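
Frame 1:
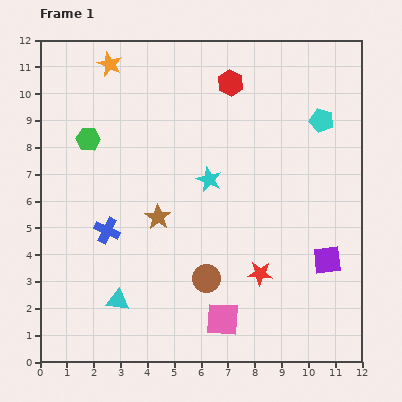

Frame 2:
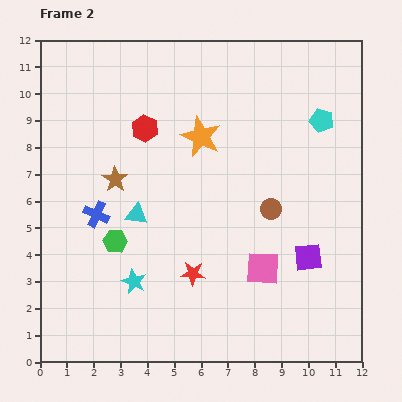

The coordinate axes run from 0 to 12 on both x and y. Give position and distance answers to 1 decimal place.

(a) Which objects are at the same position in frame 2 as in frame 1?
the cyan pentagon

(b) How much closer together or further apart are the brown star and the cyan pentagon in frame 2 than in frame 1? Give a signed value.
+0.9

Distance in frame 1: 7.1. Distance in frame 2: 8.0.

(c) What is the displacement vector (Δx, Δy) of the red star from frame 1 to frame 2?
(-2.5, 0.0)

The red star was at (8.2, 3.3) in frame 1 and (5.7, 3.3) in frame 2.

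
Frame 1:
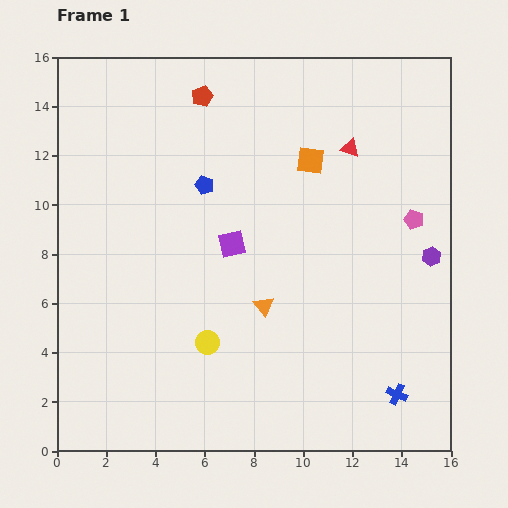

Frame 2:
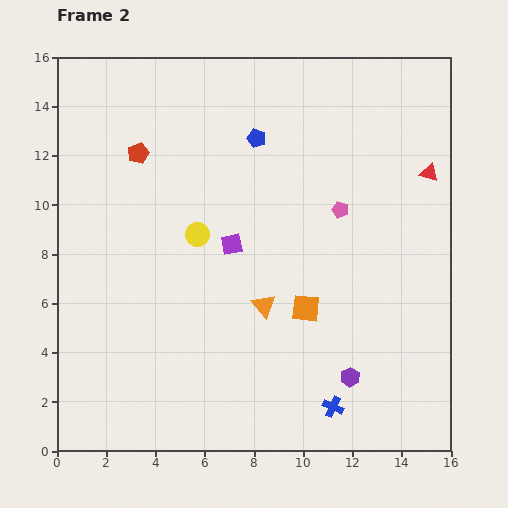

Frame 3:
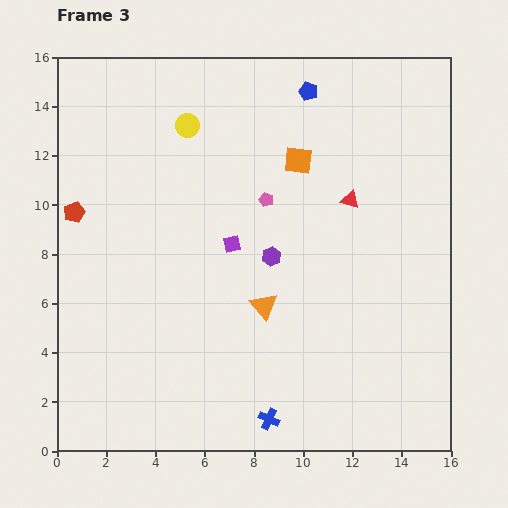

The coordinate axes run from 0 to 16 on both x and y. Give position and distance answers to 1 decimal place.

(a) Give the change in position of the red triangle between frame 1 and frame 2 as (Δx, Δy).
(3.2, -1.0)

The red triangle was at (11.9, 12.3) in frame 1 and (15.1, 11.3) in frame 2.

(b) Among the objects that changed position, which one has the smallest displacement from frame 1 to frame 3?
the orange square

(moved 0.5)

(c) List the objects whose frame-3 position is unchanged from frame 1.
the orange triangle, the purple square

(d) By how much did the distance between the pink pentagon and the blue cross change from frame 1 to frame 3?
+1.8

Distance in frame 1: 7.1. Distance in frame 3: 8.9.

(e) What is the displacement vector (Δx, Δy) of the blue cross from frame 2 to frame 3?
(-2.6, -0.5)

The blue cross was at (11.2, 1.8) in frame 2 and (8.6, 1.3) in frame 3.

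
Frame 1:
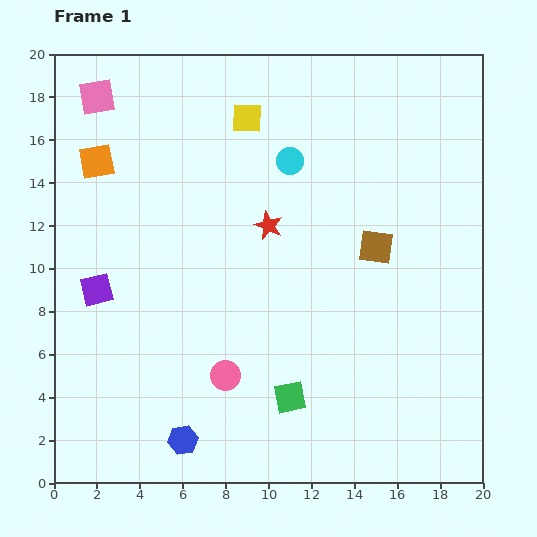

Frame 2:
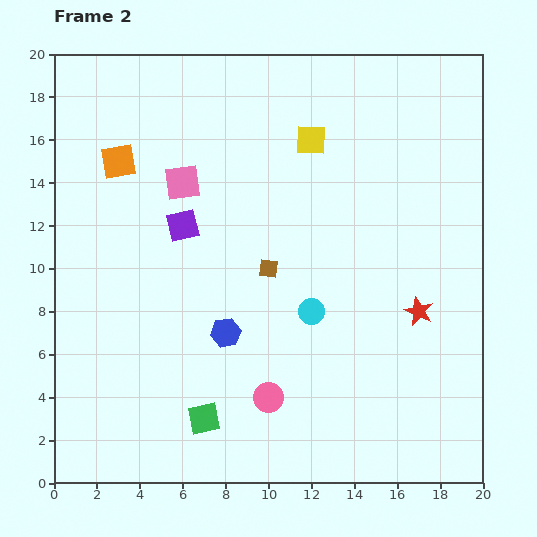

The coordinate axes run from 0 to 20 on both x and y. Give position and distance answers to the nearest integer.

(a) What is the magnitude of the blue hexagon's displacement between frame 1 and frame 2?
5

The blue hexagon moved from (6, 2) to (8, 7), a distance of √(2² + 5²) ≈ 5.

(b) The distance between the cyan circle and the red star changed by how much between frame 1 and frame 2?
+2

Distance in frame 1: 3. Distance in frame 2: 5.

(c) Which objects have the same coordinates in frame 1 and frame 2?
none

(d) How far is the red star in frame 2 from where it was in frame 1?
8

The red star moved from (10, 12) to (17, 8), a distance of √(7² + 4²) ≈ 8.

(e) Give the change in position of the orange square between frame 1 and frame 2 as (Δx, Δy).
(1, 0)

The orange square was at (2, 15) in frame 1 and (3, 15) in frame 2.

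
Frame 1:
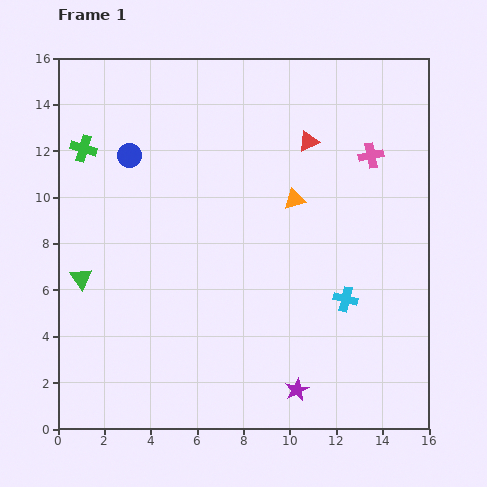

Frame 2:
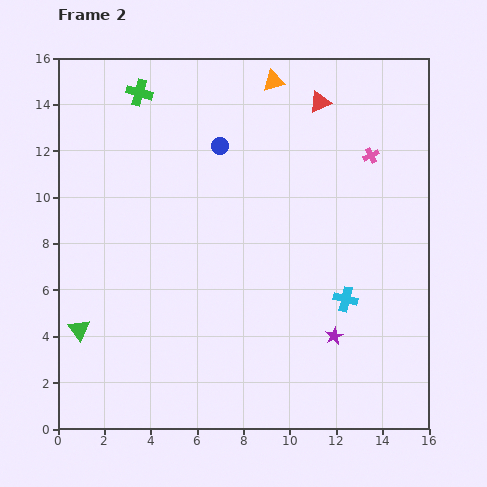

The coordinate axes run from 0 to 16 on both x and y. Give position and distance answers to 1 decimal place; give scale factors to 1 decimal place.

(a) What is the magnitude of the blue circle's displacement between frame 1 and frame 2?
3.9

The blue circle moved from (3.1, 11.8) to (7.0, 12.2), a distance of √(3.9² + 0.4²) ≈ 3.9.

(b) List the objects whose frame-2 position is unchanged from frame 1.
the pink cross, the cyan cross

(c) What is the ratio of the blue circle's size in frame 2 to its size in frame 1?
0.7×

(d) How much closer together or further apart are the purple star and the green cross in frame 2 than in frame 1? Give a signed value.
-0.5

Distance in frame 1: 13.9. Distance in frame 2: 13.4.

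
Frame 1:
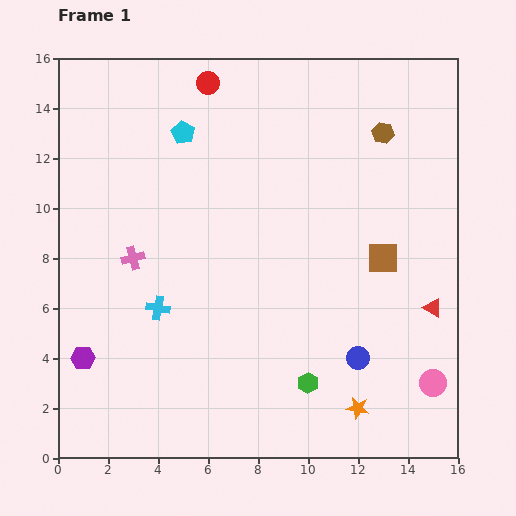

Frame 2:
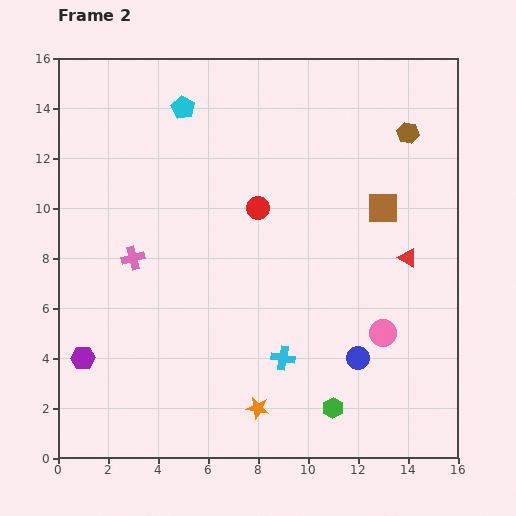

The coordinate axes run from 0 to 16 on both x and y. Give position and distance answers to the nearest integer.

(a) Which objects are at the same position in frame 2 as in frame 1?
the purple hexagon, the pink cross, the blue circle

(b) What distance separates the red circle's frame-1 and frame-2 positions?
5

The red circle moved from (6, 15) to (8, 10), a distance of √(2² + 5²) ≈ 5.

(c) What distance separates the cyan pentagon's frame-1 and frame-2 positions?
1

The cyan pentagon moved from (5, 13) to (5, 14), a distance of √(0² + 1²) ≈ 1.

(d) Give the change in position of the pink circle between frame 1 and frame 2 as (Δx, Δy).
(-2, 2)

The pink circle was at (15, 3) in frame 1 and (13, 5) in frame 2.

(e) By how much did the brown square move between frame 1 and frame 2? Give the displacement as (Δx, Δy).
(0, 2)

The brown square was at (13, 8) in frame 1 and (13, 10) in frame 2.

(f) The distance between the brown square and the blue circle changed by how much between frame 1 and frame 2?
+2

Distance in frame 1: 4. Distance in frame 2: 6.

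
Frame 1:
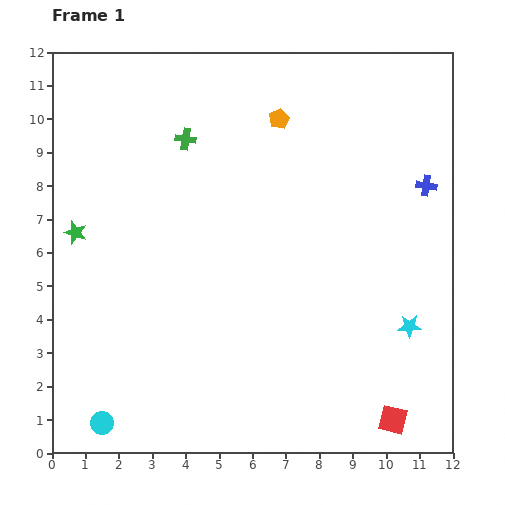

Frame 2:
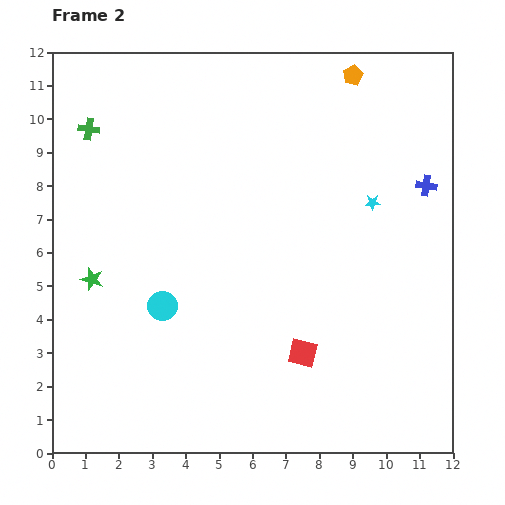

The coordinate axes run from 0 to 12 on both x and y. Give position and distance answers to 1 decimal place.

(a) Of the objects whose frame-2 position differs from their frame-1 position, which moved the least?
the green star

(moved 1.5)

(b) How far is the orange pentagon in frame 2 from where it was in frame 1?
2.6

The orange pentagon moved from (6.8, 10.0) to (9.0, 11.3), a distance of √(2.2² + 1.3²) ≈ 2.6.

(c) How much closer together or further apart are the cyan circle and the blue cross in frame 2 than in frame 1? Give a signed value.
-3.3

Distance in frame 1: 12.0. Distance in frame 2: 8.7.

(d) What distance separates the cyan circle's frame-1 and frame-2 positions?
3.9

The cyan circle moved from (1.5, 0.9) to (3.3, 4.4), a distance of √(1.8² + 3.5²) ≈ 3.9.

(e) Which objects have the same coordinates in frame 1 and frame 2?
the blue cross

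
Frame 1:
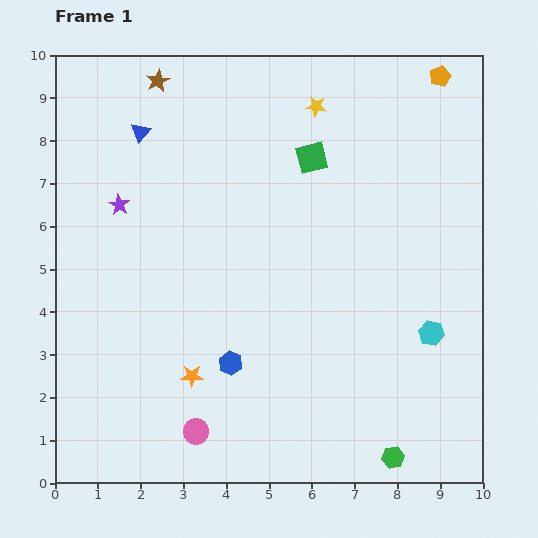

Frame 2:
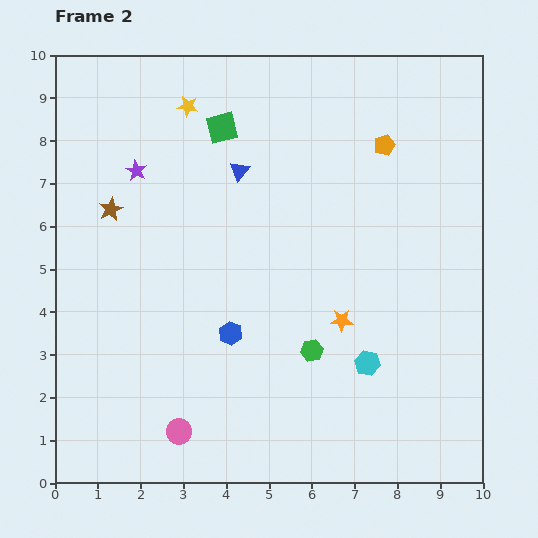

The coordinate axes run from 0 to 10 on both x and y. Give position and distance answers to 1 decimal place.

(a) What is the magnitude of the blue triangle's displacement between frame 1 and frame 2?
2.5

The blue triangle moved from (2.0, 8.2) to (4.3, 7.3), a distance of √(2.3² + 0.9²) ≈ 2.5.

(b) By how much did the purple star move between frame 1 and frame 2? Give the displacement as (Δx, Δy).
(0.4, 0.8)

The purple star was at (1.5, 6.5) in frame 1 and (1.9, 7.3) in frame 2.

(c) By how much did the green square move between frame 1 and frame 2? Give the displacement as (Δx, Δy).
(-2.1, 0.7)

The green square was at (6.0, 7.6) in frame 1 and (3.9, 8.3) in frame 2.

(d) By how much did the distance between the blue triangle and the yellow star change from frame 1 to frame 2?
-2.2

Distance in frame 1: 4.1. Distance in frame 2: 1.9.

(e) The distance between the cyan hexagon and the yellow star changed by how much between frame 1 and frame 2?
+1.4

Distance in frame 1: 5.9. Distance in frame 2: 7.3.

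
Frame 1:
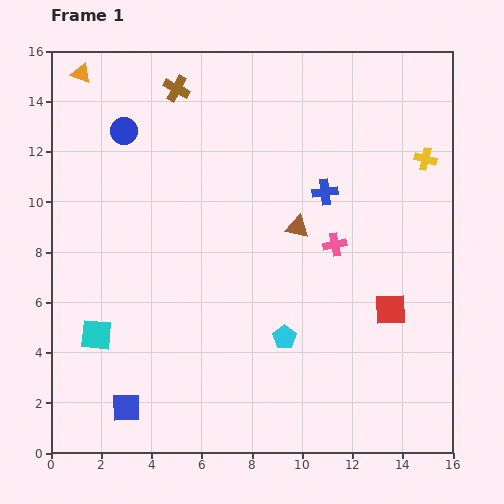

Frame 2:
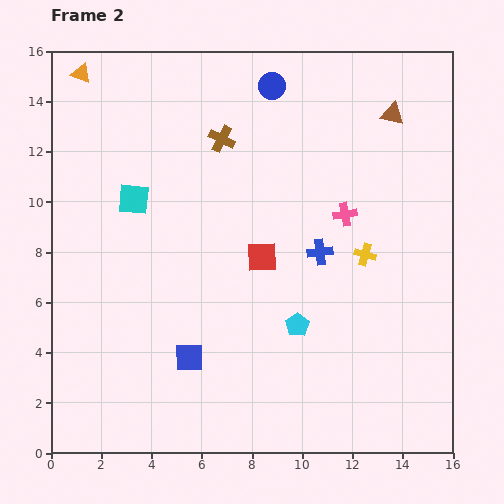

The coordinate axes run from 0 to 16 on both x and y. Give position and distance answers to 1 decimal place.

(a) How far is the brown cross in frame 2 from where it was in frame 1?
2.7

The brown cross moved from (5.0, 14.5) to (6.8, 12.5), a distance of √(1.8² + 2.0²) ≈ 2.7.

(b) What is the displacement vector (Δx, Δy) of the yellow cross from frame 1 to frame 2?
(-2.4, -3.8)

The yellow cross was at (14.9, 11.7) in frame 1 and (12.5, 7.9) in frame 2.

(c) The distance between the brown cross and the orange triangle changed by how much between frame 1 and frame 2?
+2.4

Distance in frame 1: 3.8. Distance in frame 2: 6.2.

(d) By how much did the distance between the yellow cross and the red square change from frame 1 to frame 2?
-2.1

Distance in frame 1: 6.2. Distance in frame 2: 4.1.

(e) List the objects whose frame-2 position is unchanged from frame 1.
the orange triangle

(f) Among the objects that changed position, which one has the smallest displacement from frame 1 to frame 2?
the cyan pentagon

(moved 0.7)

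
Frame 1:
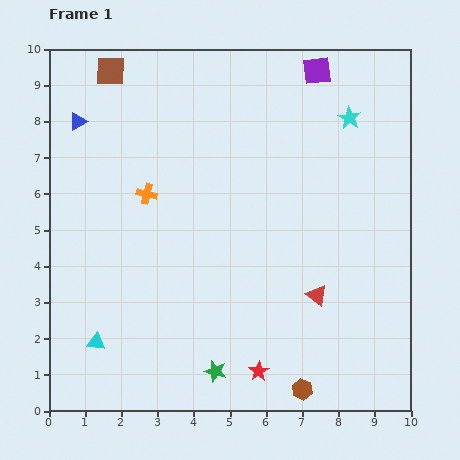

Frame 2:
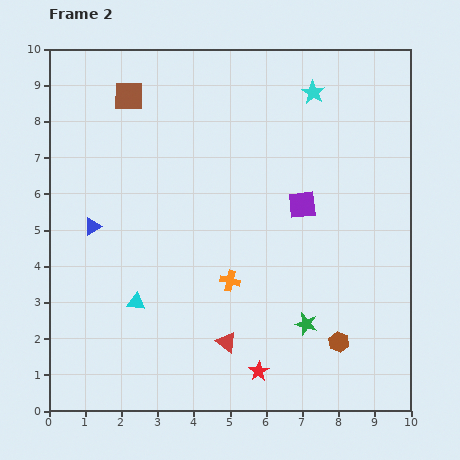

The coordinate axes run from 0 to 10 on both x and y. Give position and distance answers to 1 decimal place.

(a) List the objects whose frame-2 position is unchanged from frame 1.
the red star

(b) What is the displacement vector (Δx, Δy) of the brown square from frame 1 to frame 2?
(0.5, -0.7)

The brown square was at (1.7, 9.4) in frame 1 and (2.2, 8.7) in frame 2.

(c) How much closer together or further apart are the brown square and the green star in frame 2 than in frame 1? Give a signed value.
-0.8

Distance in frame 1: 8.8. Distance in frame 2: 8.0.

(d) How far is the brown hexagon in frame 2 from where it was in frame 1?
1.6

The brown hexagon moved from (7.0, 0.6) to (8.0, 1.9), a distance of √(1.0² + 1.3²) ≈ 1.6.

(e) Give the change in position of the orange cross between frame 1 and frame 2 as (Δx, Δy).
(2.3, -2.4)

The orange cross was at (2.7, 6.0) in frame 1 and (5.0, 3.6) in frame 2.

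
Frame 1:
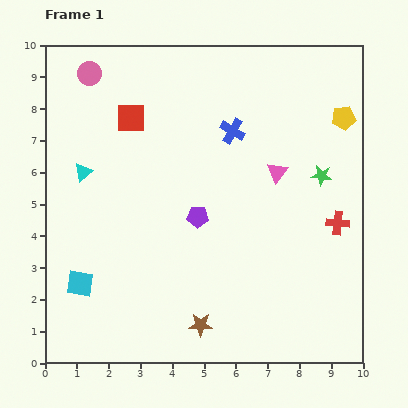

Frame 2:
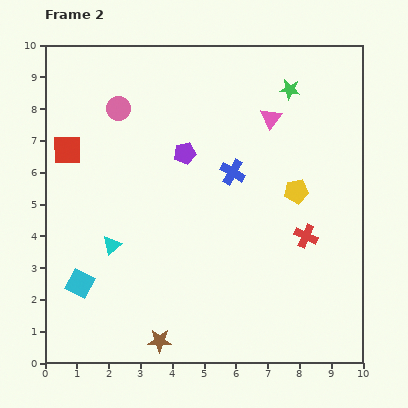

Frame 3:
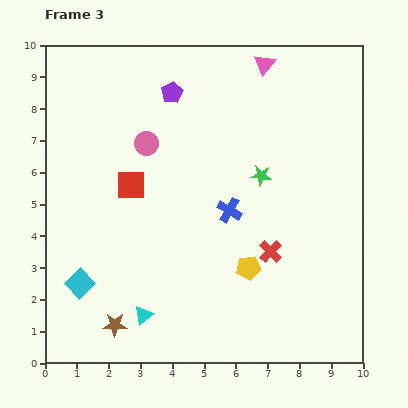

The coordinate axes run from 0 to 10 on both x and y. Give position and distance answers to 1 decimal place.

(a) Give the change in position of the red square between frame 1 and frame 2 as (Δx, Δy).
(-2.0, -1.0)

The red square was at (2.7, 7.7) in frame 1 and (0.7, 6.7) in frame 2.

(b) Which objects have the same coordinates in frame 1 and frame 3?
the cyan square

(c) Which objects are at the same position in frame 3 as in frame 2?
the cyan square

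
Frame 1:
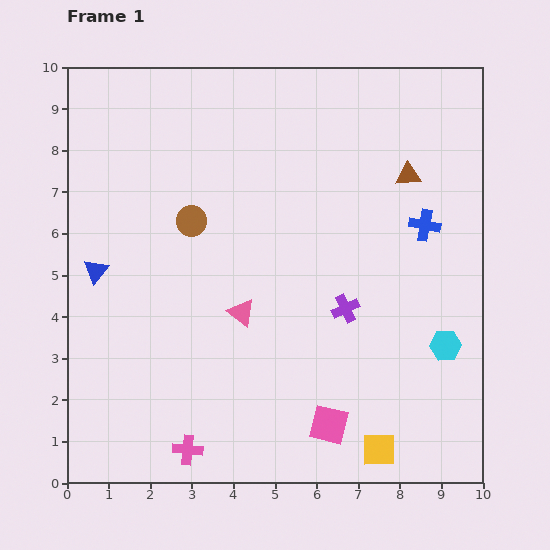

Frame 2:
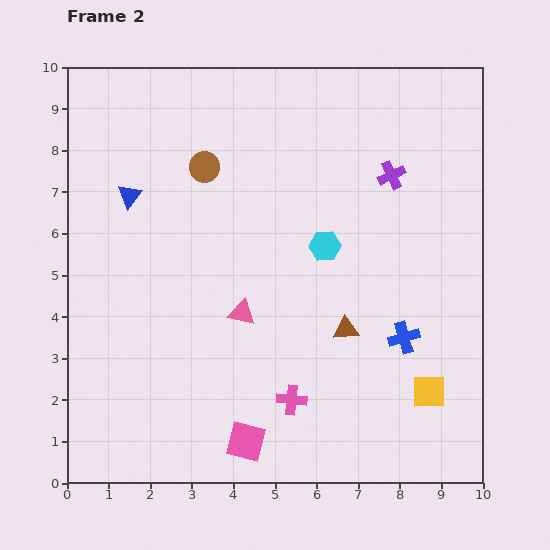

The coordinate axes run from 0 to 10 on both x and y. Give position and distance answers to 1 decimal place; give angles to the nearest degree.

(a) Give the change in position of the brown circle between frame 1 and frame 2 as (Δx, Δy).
(0.3, 1.3)

The brown circle was at (3.0, 6.3) in frame 1 and (3.3, 7.6) in frame 2.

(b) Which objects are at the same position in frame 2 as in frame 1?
the pink triangle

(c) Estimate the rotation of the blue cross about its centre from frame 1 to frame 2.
27° counter-clockwise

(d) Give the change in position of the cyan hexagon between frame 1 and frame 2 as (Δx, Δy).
(-2.9, 2.4)

The cyan hexagon was at (9.1, 3.3) in frame 1 and (6.2, 5.7) in frame 2.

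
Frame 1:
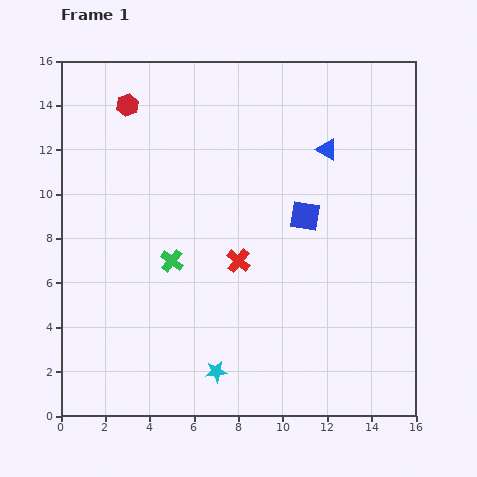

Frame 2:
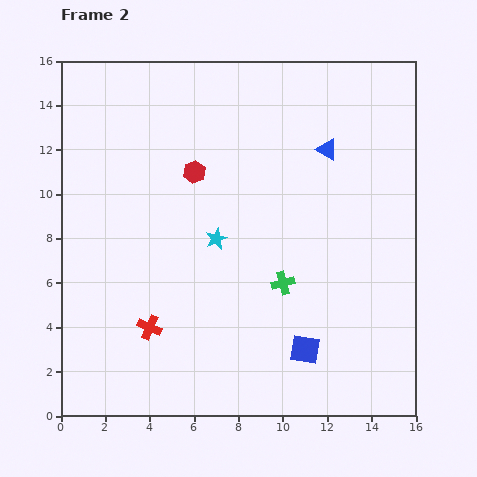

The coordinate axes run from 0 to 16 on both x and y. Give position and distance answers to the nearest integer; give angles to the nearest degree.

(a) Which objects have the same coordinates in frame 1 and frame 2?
the blue triangle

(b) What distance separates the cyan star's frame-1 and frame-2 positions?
6

The cyan star moved from (7, 2) to (7, 8), a distance of √(0² + 6²) ≈ 6.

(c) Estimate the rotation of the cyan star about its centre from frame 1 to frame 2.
17° counter-clockwise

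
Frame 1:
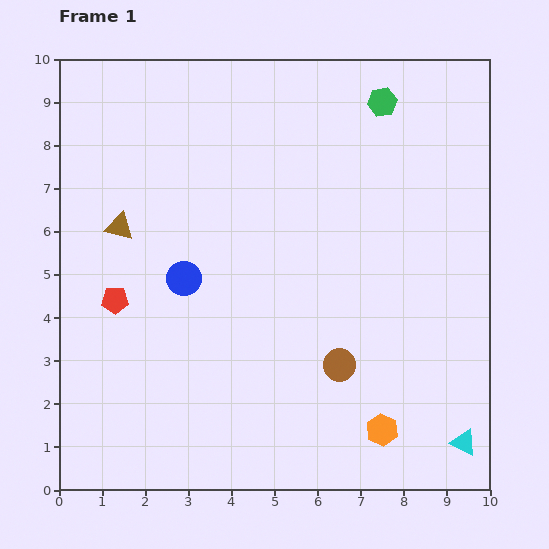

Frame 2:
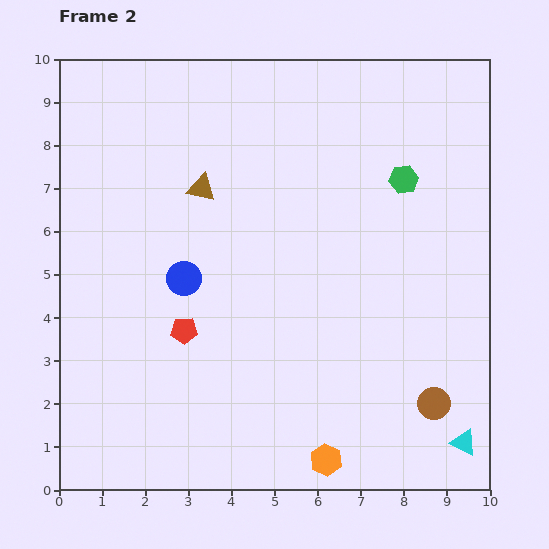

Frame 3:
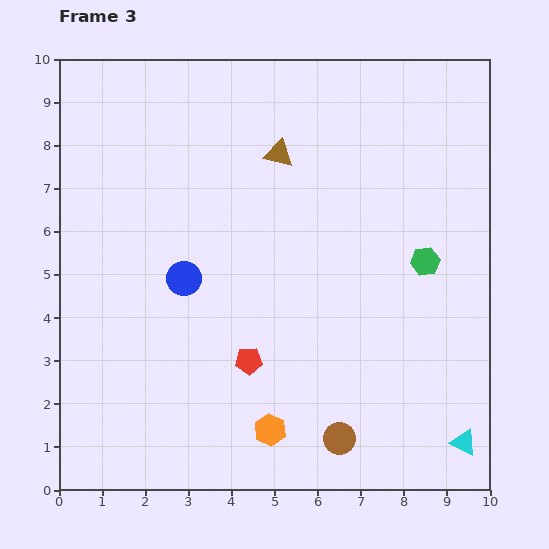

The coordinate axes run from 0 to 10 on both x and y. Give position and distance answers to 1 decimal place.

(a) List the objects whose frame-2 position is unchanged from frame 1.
the blue circle, the cyan triangle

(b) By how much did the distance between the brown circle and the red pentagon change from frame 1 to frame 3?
-2.6

Distance in frame 1: 5.4. Distance in frame 3: 2.8.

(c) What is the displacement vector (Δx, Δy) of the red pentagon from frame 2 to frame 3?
(1.5, -0.7)

The red pentagon was at (2.9, 3.7) in frame 2 and (4.4, 3.0) in frame 3.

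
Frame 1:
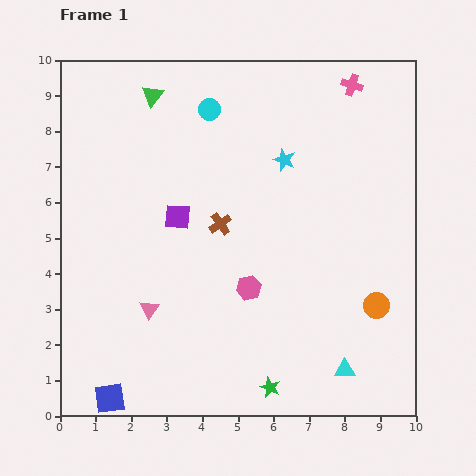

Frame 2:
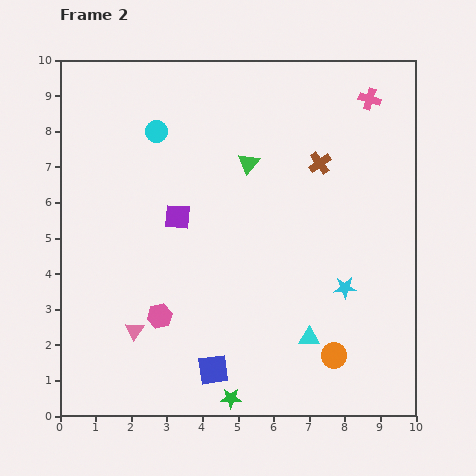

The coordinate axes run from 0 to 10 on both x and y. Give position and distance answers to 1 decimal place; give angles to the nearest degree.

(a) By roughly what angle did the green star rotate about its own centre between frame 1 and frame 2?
23° counter-clockwise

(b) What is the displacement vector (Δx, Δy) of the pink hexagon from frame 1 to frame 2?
(-2.5, -0.8)

The pink hexagon was at (5.3, 3.6) in frame 1 and (2.8, 2.8) in frame 2.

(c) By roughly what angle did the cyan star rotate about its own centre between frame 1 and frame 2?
24° counter-clockwise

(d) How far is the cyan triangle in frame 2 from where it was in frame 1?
1.3

The cyan triangle moved from (8.0, 1.3) to (7.0, 2.2), a distance of √(1.0² + 0.9²) ≈ 1.3.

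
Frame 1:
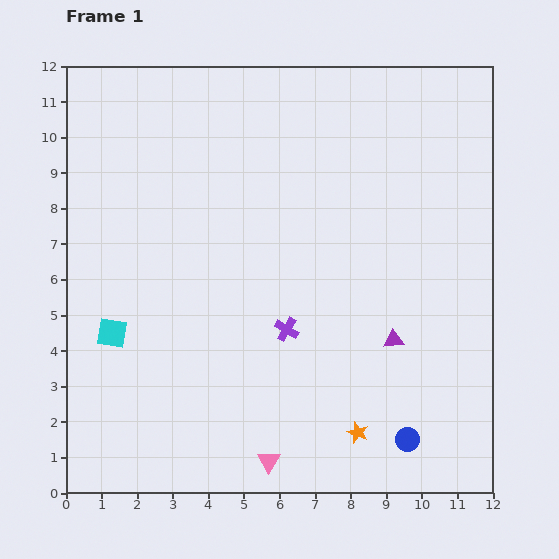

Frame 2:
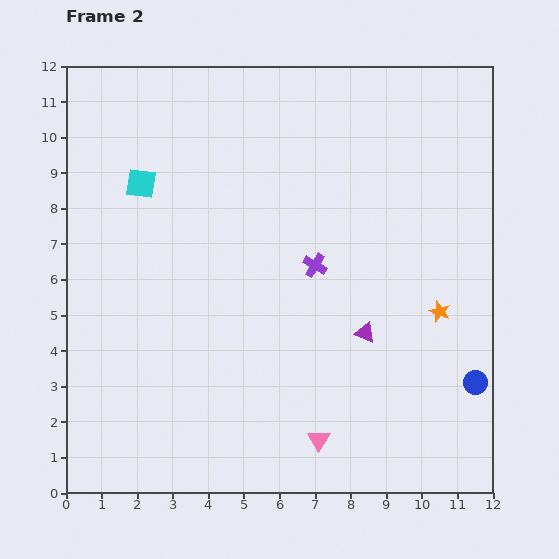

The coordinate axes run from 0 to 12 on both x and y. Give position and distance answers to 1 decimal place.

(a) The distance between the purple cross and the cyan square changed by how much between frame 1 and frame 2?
+0.5

Distance in frame 1: 4.9. Distance in frame 2: 5.4.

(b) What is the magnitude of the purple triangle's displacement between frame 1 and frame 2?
0.8

The purple triangle moved from (9.2, 4.3) to (8.4, 4.5), a distance of √(0.8² + 0.2²) ≈ 0.8.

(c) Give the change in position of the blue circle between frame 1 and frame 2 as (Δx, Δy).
(1.9, 1.6)

The blue circle was at (9.6, 1.5) in frame 1 and (11.5, 3.1) in frame 2.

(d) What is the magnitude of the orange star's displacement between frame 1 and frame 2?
4.1

The orange star moved from (8.2, 1.7) to (10.5, 5.1), a distance of √(2.3² + 3.4²) ≈ 4.1.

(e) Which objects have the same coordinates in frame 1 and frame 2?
none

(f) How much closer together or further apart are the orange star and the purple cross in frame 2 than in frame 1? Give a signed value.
+0.2

Distance in frame 1: 3.5. Distance in frame 2: 3.7.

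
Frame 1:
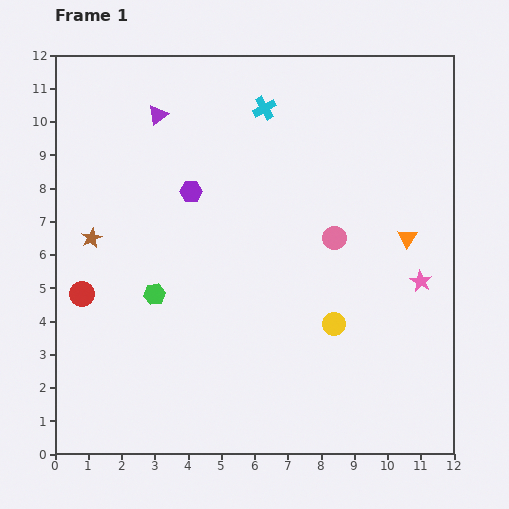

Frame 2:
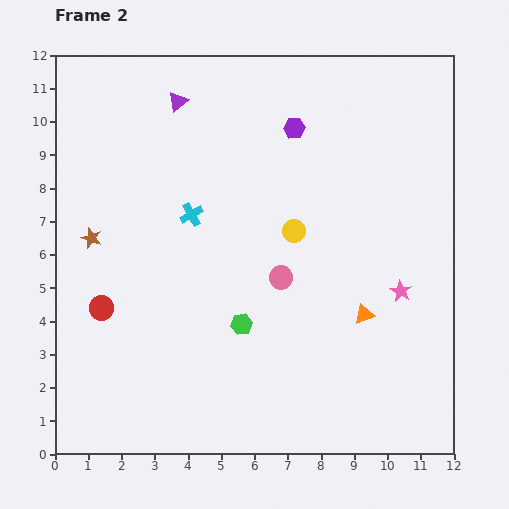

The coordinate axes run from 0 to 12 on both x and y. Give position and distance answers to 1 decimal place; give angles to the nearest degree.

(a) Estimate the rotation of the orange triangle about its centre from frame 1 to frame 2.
36° clockwise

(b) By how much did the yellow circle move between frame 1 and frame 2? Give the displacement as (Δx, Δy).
(-1.2, 2.8)

The yellow circle was at (8.4, 3.9) in frame 1 and (7.2, 6.7) in frame 2.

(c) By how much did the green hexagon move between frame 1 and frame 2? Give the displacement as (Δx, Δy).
(2.6, -0.9)

The green hexagon was at (3.0, 4.8) in frame 1 and (5.6, 3.9) in frame 2.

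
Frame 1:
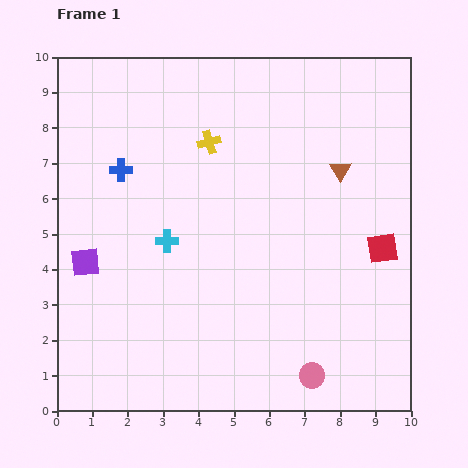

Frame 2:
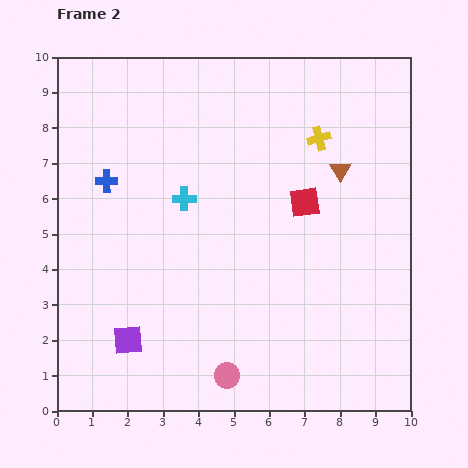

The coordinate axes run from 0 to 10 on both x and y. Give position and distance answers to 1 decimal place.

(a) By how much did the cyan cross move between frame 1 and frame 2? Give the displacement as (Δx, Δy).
(0.5, 1.2)

The cyan cross was at (3.1, 4.8) in frame 1 and (3.6, 6.0) in frame 2.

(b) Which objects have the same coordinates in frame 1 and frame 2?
the brown triangle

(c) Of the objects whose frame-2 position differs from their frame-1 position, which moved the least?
the blue cross

(moved 0.5)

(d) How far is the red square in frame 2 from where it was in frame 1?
2.6

The red square moved from (9.2, 4.6) to (7.0, 5.9), a distance of √(2.2² + 1.3²) ≈ 2.6.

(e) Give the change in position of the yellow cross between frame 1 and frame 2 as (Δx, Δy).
(3.1, 0.1)

The yellow cross was at (4.3, 7.6) in frame 1 and (7.4, 7.7) in frame 2.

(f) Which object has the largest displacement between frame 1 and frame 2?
the yellow cross

(moved 3.1; next 2.6)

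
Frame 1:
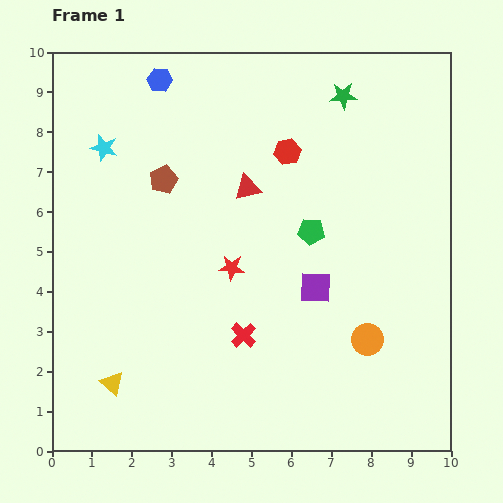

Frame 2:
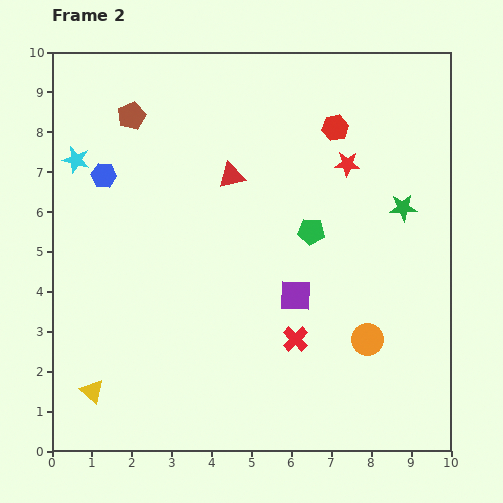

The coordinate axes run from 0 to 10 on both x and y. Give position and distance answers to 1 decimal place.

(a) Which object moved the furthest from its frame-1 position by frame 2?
the red star

(moved 3.9; next 3.2)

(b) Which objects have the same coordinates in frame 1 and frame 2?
the orange circle, the green pentagon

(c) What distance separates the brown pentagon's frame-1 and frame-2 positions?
1.8

The brown pentagon moved from (2.8, 6.8) to (2.0, 8.4), a distance of √(0.8² + 1.6²) ≈ 1.8.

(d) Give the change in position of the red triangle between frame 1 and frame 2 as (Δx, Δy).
(-0.4, 0.3)

The red triangle was at (4.9, 6.6) in frame 1 and (4.5, 6.9) in frame 2.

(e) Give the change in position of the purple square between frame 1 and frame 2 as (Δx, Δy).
(-0.5, -0.2)

The purple square was at (6.6, 4.1) in frame 1 and (6.1, 3.9) in frame 2.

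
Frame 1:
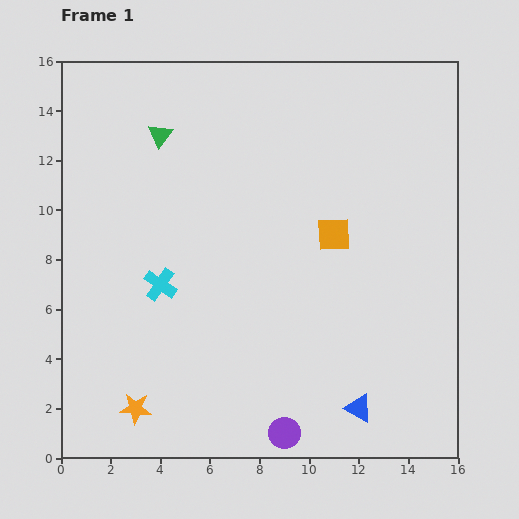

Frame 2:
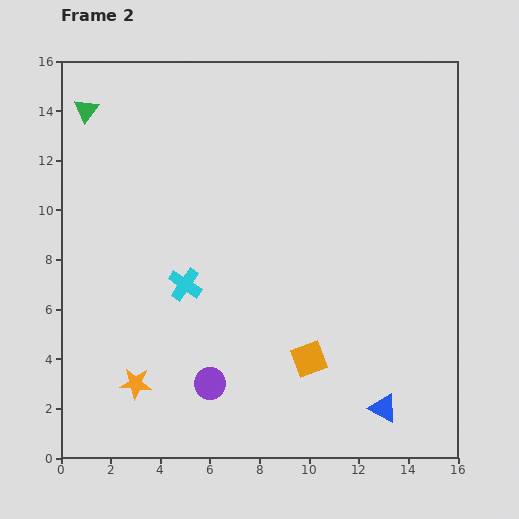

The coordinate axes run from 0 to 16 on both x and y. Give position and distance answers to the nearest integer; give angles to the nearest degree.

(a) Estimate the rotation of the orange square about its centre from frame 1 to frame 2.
18° counter-clockwise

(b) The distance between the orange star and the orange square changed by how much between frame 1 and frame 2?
-4

Distance in frame 1: 11. Distance in frame 2: 7.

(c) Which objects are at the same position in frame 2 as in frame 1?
none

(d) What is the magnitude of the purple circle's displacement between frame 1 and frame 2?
4

The purple circle moved from (9, 1) to (6, 3), a distance of √(3² + 2²) ≈ 4.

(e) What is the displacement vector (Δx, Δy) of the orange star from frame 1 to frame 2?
(0, 1)

The orange star was at (3, 2) in frame 1 and (3, 3) in frame 2.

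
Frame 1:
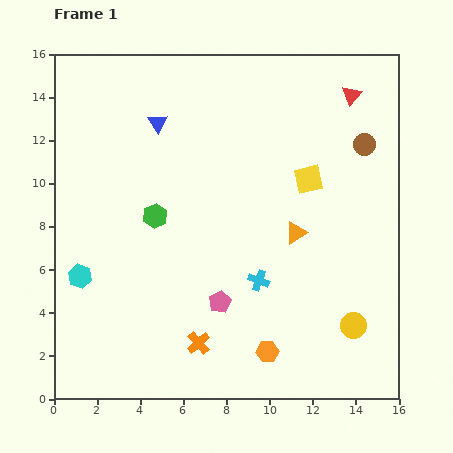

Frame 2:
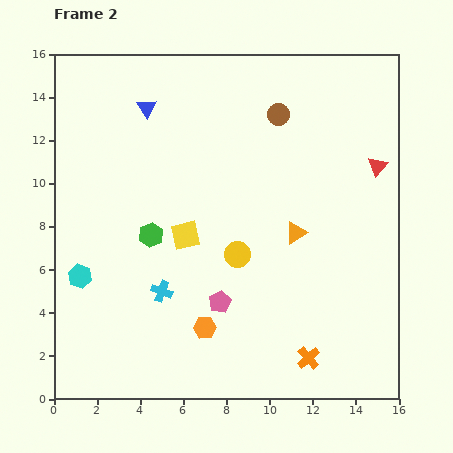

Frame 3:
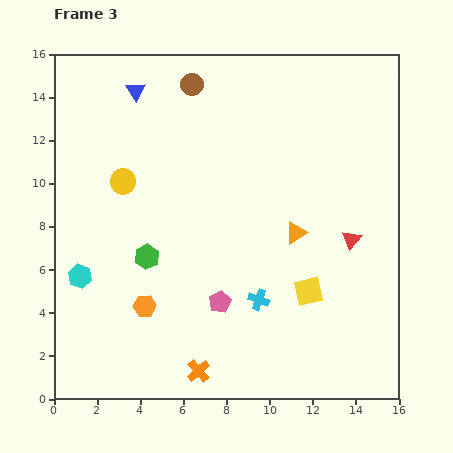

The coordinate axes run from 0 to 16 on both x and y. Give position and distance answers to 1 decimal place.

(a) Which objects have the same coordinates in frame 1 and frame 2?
the orange triangle, the pink pentagon, the cyan hexagon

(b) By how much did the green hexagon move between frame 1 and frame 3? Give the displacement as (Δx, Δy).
(-0.4, -1.9)

The green hexagon was at (4.7, 8.5) in frame 1 and (4.3, 6.6) in frame 3.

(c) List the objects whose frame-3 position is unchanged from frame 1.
the orange triangle, the pink pentagon, the cyan hexagon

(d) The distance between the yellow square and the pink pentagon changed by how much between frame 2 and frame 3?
+0.6

Distance in frame 2: 3.5. Distance in frame 3: 4.1.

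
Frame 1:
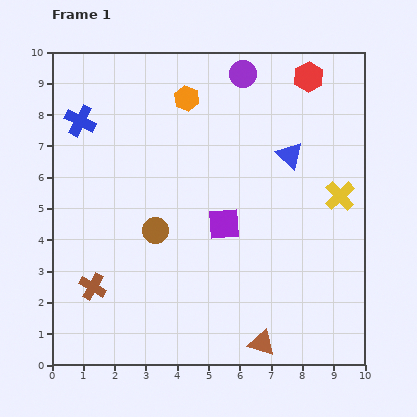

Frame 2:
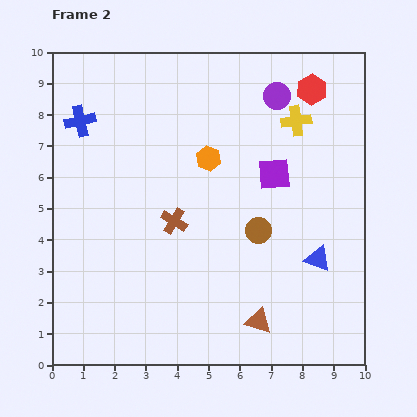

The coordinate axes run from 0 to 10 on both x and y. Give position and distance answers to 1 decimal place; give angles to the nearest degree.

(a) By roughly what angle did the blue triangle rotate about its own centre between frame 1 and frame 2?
21° counter-clockwise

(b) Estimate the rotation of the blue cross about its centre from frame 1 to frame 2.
39° counter-clockwise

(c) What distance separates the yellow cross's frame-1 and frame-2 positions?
2.8

The yellow cross moved from (9.2, 5.4) to (7.8, 7.8), a distance of √(1.4² + 2.4²) ≈ 2.8.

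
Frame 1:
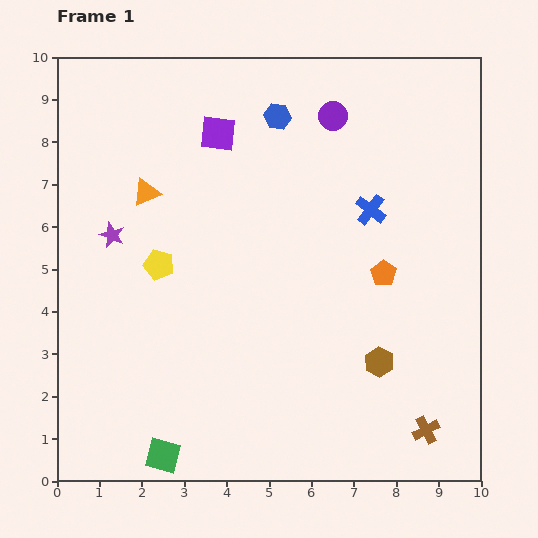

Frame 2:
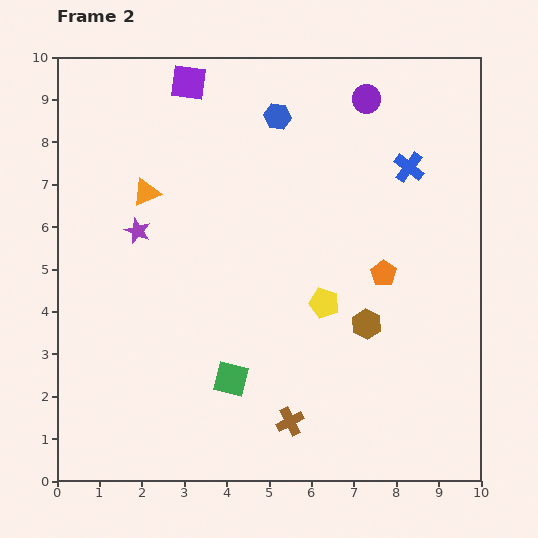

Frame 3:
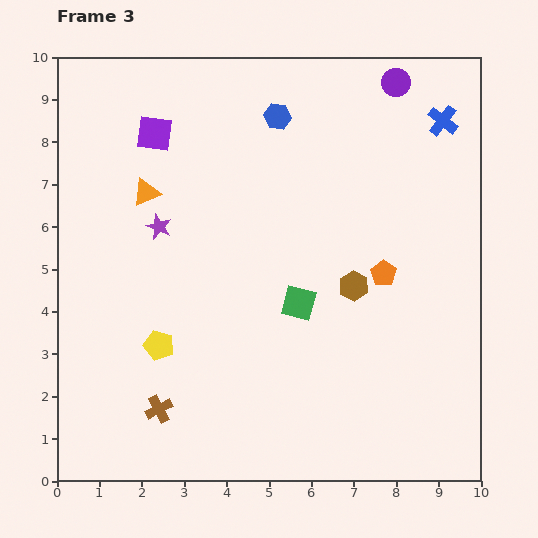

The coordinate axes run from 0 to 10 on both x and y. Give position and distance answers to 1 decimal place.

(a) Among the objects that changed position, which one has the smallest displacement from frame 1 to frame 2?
the purple star

(moved 0.6)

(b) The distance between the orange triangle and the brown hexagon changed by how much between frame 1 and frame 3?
-1.4

Distance in frame 1: 6.8. Distance in frame 3: 5.4.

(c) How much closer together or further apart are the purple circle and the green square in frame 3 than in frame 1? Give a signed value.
-3.2

Distance in frame 1: 8.9. Distance in frame 3: 5.7.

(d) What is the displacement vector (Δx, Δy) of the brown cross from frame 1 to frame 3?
(-6.3, 0.5)

The brown cross was at (8.7, 1.2) in frame 1 and (2.4, 1.7) in frame 3.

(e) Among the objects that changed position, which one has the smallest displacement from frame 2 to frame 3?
the purple star

(moved 0.5)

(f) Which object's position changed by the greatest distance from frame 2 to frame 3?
the yellow pentagon

(moved 4.0; next 3.1)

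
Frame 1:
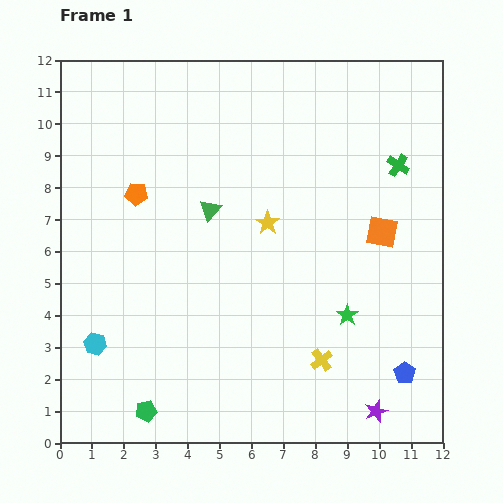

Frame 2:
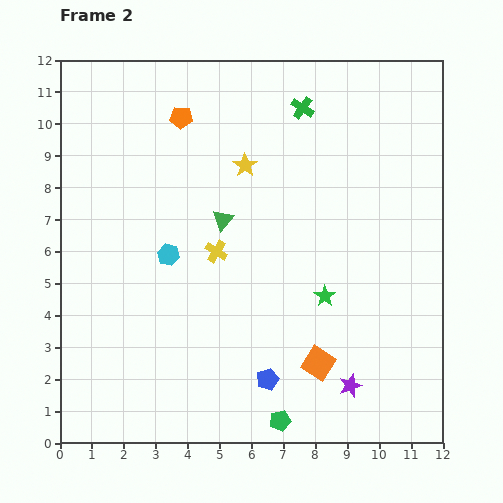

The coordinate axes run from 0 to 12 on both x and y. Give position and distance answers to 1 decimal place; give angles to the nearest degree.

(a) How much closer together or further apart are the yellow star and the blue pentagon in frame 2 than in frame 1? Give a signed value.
+0.3

Distance in frame 1: 6.4. Distance in frame 2: 6.7.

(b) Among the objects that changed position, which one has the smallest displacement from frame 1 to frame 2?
the green triangle

(moved 0.5)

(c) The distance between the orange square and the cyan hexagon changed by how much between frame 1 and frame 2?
-3.9

Distance in frame 1: 9.7. Distance in frame 2: 5.8.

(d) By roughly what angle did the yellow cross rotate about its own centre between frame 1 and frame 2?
20° counter-clockwise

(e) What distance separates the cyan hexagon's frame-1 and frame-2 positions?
3.6

The cyan hexagon moved from (1.1, 3.1) to (3.4, 5.9), a distance of √(2.3² + 2.8²) ≈ 3.6.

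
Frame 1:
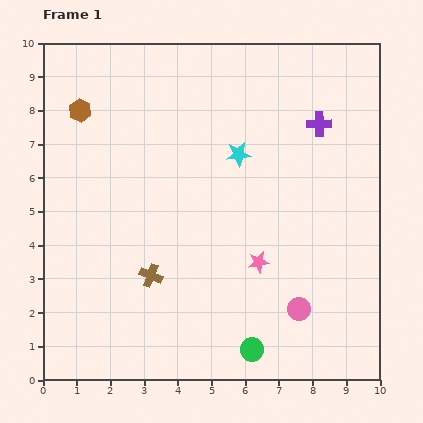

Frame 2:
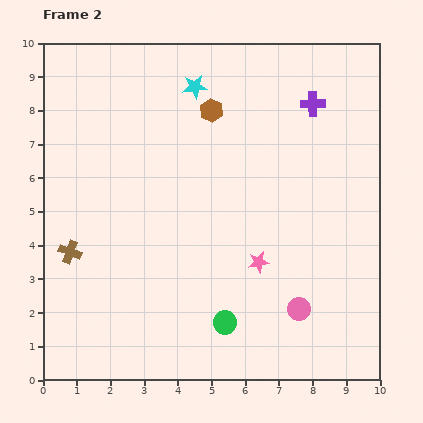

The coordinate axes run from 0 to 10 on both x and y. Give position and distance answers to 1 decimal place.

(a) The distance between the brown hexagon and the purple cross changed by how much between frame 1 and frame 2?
-4.1

Distance in frame 1: 7.1. Distance in frame 2: 3.0.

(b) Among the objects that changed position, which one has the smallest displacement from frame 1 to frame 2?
the purple cross

(moved 0.6)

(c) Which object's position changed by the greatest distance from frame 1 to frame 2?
the brown hexagon

(moved 3.9; next 2.5)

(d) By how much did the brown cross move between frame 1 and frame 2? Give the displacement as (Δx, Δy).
(-2.4, 0.7)

The brown cross was at (3.2, 3.1) in frame 1 and (0.8, 3.8) in frame 2.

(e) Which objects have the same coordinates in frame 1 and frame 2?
the pink circle, the pink star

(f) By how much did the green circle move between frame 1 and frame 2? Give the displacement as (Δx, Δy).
(-0.8, 0.8)

The green circle was at (6.2, 0.9) in frame 1 and (5.4, 1.7) in frame 2.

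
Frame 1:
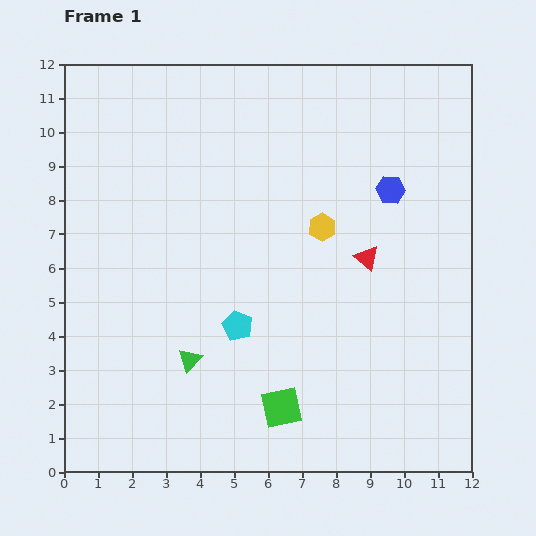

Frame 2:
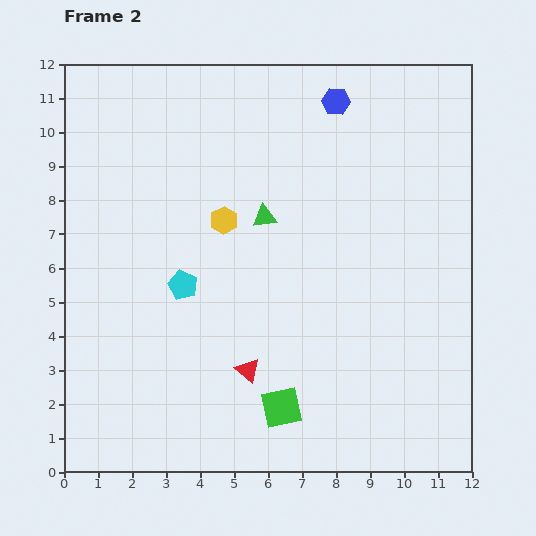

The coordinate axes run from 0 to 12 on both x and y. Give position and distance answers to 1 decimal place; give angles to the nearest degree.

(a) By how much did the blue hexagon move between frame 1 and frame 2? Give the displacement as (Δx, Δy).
(-1.6, 2.6)

The blue hexagon was at (9.6, 8.3) in frame 1 and (8.0, 10.9) in frame 2.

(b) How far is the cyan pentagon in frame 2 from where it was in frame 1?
2.0

The cyan pentagon moved from (5.1, 4.3) to (3.5, 5.5), a distance of √(1.6² + 1.2²) ≈ 2.0.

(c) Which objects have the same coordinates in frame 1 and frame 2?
the green square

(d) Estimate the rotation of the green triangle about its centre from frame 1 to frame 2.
42° clockwise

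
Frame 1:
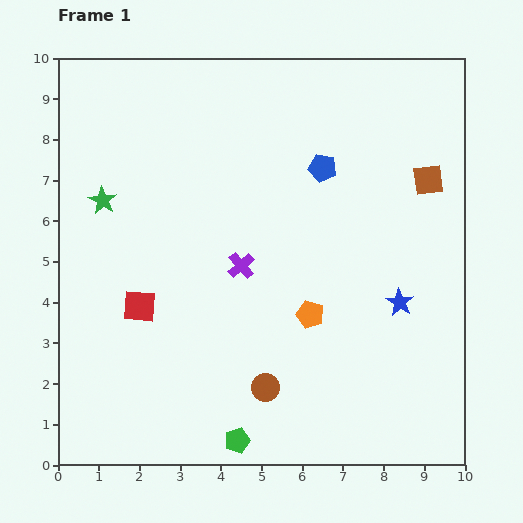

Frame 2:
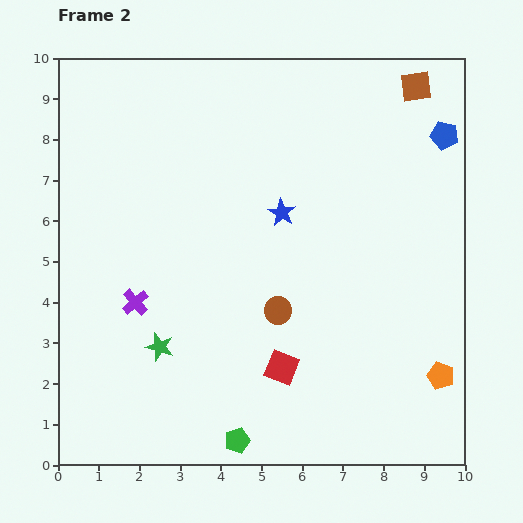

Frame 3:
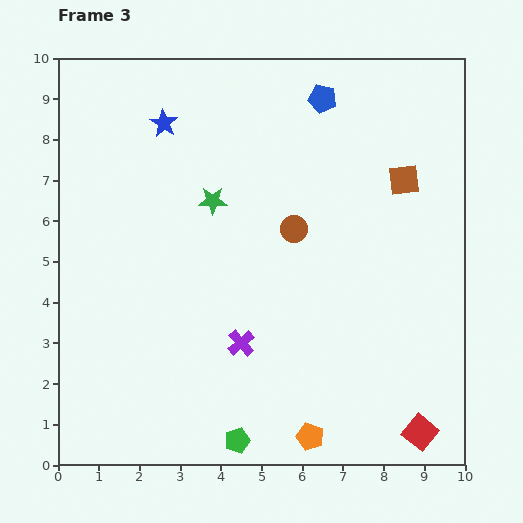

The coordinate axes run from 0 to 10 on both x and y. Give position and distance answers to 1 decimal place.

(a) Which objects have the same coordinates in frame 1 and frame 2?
the green pentagon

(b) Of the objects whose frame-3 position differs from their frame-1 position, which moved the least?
the brown square

(moved 0.6)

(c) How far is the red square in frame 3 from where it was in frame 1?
7.6

The red square moved from (2.0, 3.9) to (8.9, 0.8), a distance of √(6.9² + 3.1²) ≈ 7.6.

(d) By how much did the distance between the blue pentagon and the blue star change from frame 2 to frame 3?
-0.5

Distance in frame 2: 4.4. Distance in frame 3: 3.9.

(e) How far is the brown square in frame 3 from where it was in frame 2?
2.3

The brown square moved from (8.8, 9.3) to (8.5, 7.0), a distance of √(0.3² + 2.3²) ≈ 2.3.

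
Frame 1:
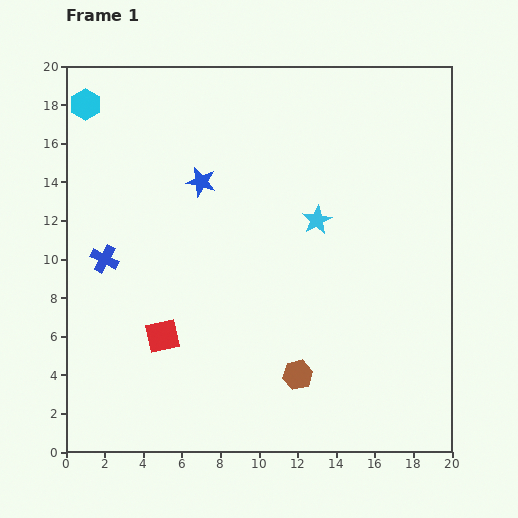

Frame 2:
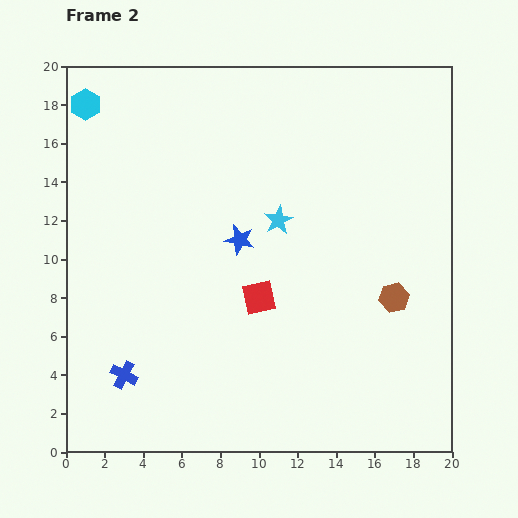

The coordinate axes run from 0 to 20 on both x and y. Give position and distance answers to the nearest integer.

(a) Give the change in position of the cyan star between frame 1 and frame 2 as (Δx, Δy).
(-2, 0)

The cyan star was at (13, 12) in frame 1 and (11, 12) in frame 2.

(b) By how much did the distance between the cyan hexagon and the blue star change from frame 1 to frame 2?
+4

Distance in frame 1: 7. Distance in frame 2: 11.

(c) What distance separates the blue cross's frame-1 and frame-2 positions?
6

The blue cross moved from (2, 10) to (3, 4), a distance of √(1² + 6²) ≈ 6.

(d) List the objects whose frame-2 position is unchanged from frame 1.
the cyan hexagon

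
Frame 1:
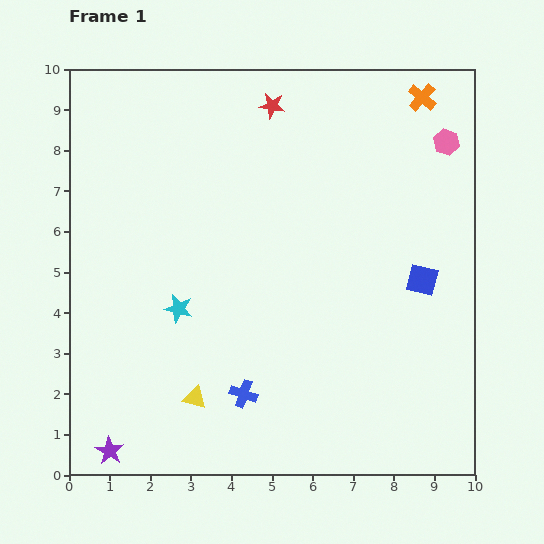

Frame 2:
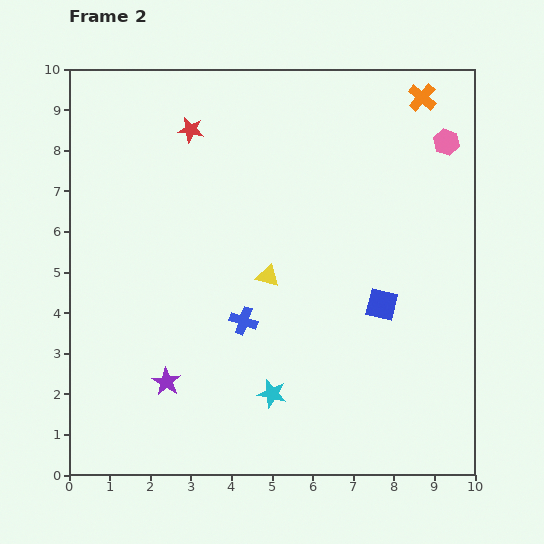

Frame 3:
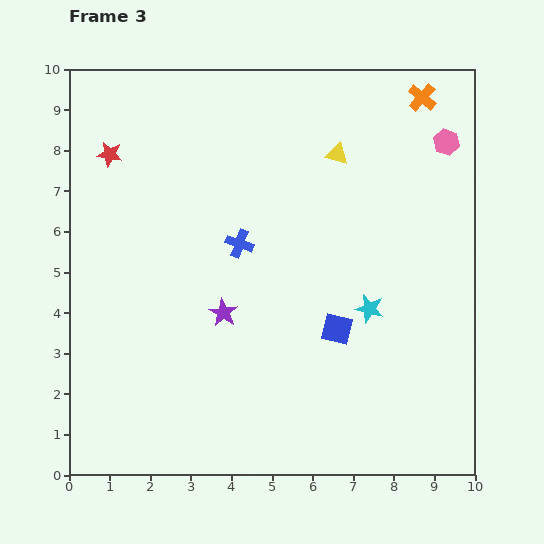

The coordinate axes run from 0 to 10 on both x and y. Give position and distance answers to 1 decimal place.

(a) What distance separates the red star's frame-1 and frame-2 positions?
2.1

The red star moved from (5.0, 9.1) to (3.0, 8.5), a distance of √(2.0² + 0.6²) ≈ 2.1.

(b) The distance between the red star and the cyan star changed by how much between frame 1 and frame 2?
+1.3

Distance in frame 1: 5.5. Distance in frame 2: 6.8.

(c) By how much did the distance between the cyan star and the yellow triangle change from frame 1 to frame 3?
+1.7

Distance in frame 1: 2.2. Distance in frame 3: 3.9.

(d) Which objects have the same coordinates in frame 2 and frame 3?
the pink hexagon, the orange cross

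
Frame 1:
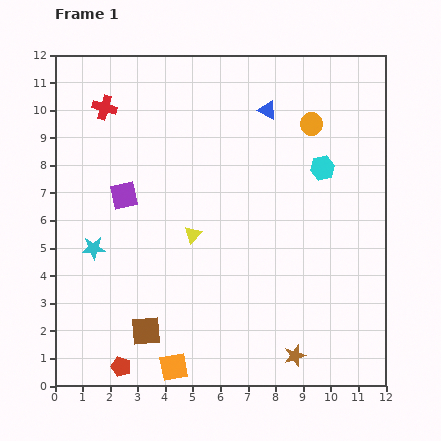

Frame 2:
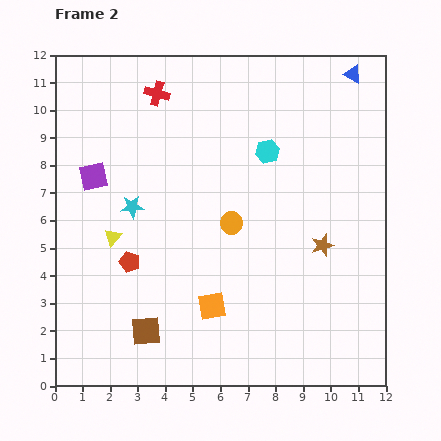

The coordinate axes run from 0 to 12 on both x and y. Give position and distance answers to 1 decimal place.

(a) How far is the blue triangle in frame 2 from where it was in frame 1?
3.4

The blue triangle moved from (7.7, 10.0) to (10.8, 11.3), a distance of √(3.1² + 1.3²) ≈ 3.4.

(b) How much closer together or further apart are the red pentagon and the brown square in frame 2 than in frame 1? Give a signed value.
+1.0

Distance in frame 1: 1.6. Distance in frame 2: 2.6.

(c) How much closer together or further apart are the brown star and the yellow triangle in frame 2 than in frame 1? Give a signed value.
+1.9

Distance in frame 1: 5.7. Distance in frame 2: 7.6.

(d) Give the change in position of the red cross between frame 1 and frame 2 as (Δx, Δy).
(1.9, 0.5)

The red cross was at (1.8, 10.1) in frame 1 and (3.7, 10.6) in frame 2.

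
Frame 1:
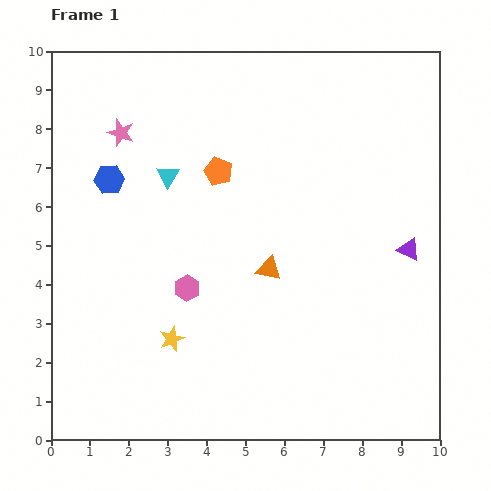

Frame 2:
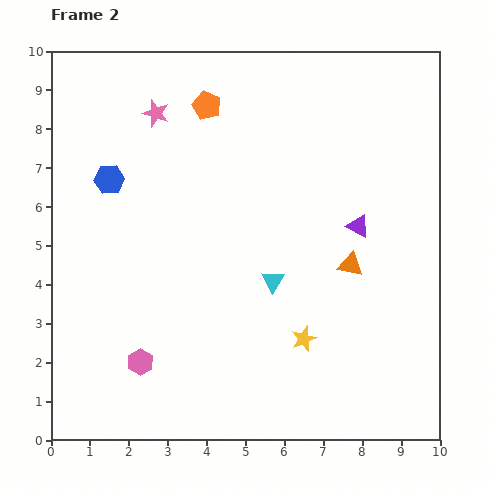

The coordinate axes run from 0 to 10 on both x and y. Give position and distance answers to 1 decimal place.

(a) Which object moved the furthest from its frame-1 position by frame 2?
the cyan triangle

(moved 3.8; next 3.4)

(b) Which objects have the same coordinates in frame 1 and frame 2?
the blue hexagon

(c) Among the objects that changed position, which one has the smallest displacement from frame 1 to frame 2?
the pink star

(moved 1.0)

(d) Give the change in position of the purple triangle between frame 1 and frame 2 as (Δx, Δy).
(-1.3, 0.6)

The purple triangle was at (9.2, 4.9) in frame 1 and (7.9, 5.5) in frame 2.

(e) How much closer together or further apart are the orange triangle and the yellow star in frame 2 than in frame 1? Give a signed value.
-0.9

Distance in frame 1: 3.1. Distance in frame 2: 2.2.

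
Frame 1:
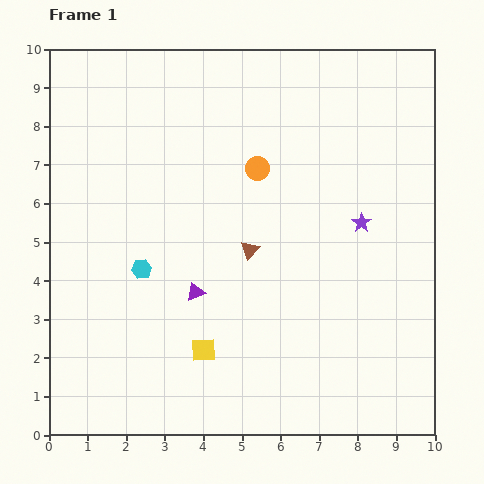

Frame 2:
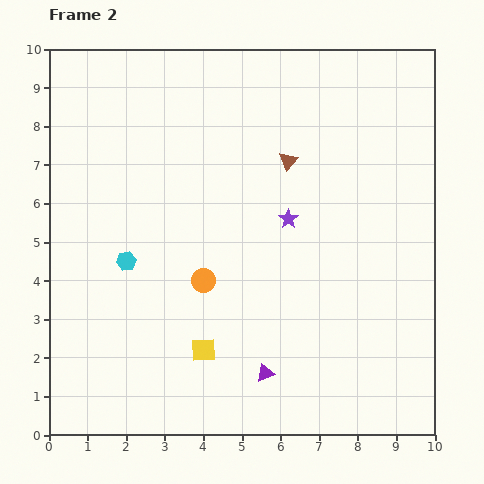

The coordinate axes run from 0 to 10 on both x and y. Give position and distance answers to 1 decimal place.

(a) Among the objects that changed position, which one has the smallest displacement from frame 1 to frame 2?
the cyan hexagon

(moved 0.4)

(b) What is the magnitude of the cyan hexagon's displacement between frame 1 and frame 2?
0.4

The cyan hexagon moved from (2.4, 4.3) to (2.0, 4.5), a distance of √(0.4² + 0.2²) ≈ 0.4.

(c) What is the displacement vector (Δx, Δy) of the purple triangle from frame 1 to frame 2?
(1.8, -2.1)

The purple triangle was at (3.8, 3.7) in frame 1 and (5.6, 1.6) in frame 2.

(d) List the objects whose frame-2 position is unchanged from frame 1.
the yellow square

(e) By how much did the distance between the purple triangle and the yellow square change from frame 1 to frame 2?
+0.2

Distance in frame 1: 1.5. Distance in frame 2: 1.7.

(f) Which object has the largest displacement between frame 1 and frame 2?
the orange circle

(moved 3.2; next 2.8)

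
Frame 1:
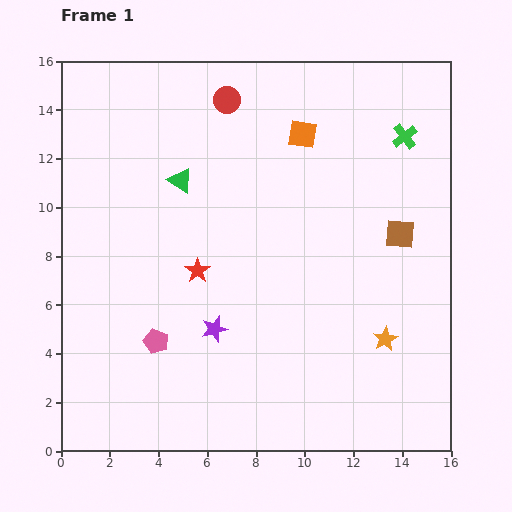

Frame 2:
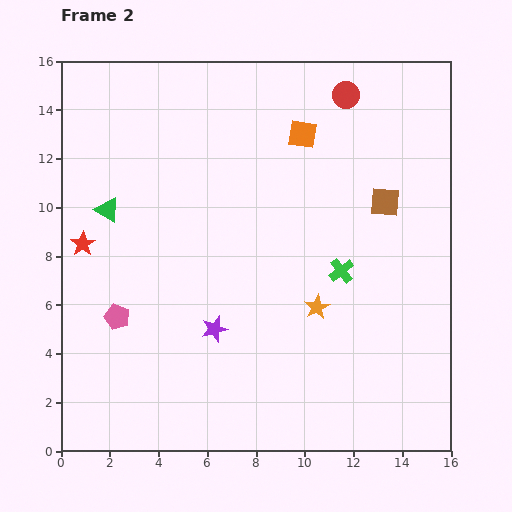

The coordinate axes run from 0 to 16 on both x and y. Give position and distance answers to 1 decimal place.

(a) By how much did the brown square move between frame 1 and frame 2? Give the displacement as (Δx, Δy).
(-0.6, 1.3)

The brown square was at (13.9, 8.9) in frame 1 and (13.3, 10.2) in frame 2.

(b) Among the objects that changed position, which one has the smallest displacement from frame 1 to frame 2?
the brown square

(moved 1.4)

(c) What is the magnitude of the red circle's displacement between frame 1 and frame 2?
4.9

The red circle moved from (6.8, 14.4) to (11.7, 14.6), a distance of √(4.9² + 0.2²) ≈ 4.9.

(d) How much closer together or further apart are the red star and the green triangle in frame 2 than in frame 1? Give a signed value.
-2.1

Distance in frame 1: 3.8. Distance in frame 2: 1.7.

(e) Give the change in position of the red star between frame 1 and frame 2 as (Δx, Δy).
(-4.7, 1.1)

The red star was at (5.6, 7.4) in frame 1 and (0.9, 8.5) in frame 2.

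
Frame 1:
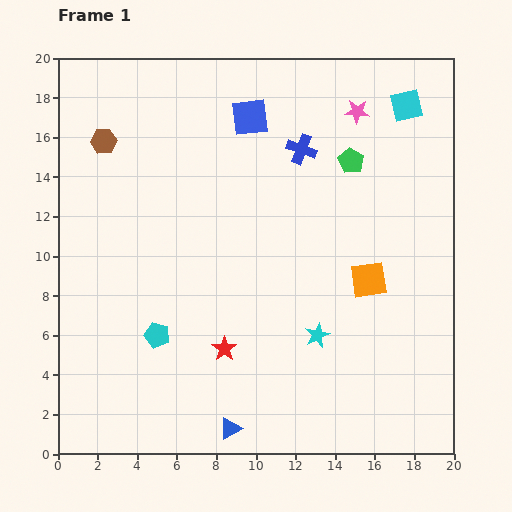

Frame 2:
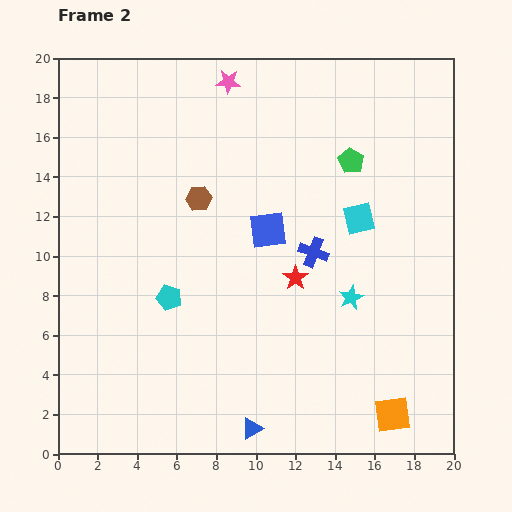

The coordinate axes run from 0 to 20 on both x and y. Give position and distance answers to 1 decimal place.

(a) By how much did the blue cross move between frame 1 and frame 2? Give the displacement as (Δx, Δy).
(0.6, -5.2)

The blue cross was at (12.3, 15.4) in frame 1 and (12.9, 10.2) in frame 2.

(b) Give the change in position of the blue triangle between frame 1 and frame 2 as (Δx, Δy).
(1.1, 0.0)

The blue triangle was at (8.7, 1.3) in frame 1 and (9.8, 1.3) in frame 2.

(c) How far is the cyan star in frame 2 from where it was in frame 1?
2.5

The cyan star moved from (13.1, 6.0) to (14.8, 7.9), a distance of √(1.7² + 1.9²) ≈ 2.5.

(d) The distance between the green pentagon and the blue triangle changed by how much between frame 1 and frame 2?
-0.4

Distance in frame 1: 14.8. Distance in frame 2: 14.4.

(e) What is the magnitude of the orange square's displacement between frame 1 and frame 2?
6.9

The orange square moved from (15.7, 8.8) to (16.9, 2.0), a distance of √(1.2² + 6.8²) ≈ 6.9.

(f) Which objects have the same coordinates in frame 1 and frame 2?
the green pentagon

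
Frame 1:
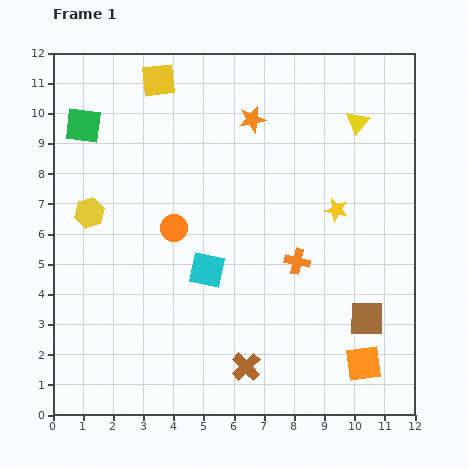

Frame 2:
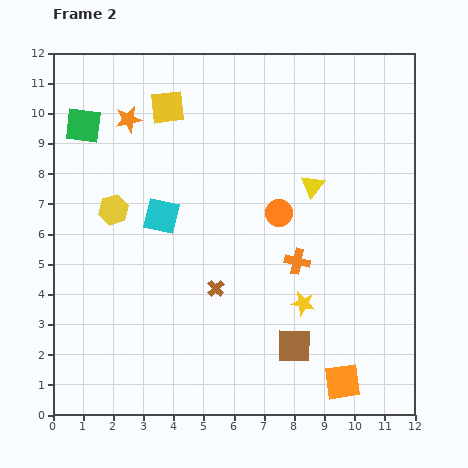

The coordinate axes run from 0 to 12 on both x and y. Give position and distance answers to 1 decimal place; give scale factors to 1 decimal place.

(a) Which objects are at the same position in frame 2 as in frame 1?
the green square, the orange cross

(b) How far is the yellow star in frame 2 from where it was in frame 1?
3.3

The yellow star moved from (9.4, 6.8) to (8.3, 3.7), a distance of √(1.1² + 3.1²) ≈ 3.3.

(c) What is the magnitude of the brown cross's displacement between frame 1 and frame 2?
2.8

The brown cross moved from (6.4, 1.6) to (5.4, 4.2), a distance of √(1.0² + 2.6²) ≈ 2.8.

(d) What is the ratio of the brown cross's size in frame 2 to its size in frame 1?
0.6×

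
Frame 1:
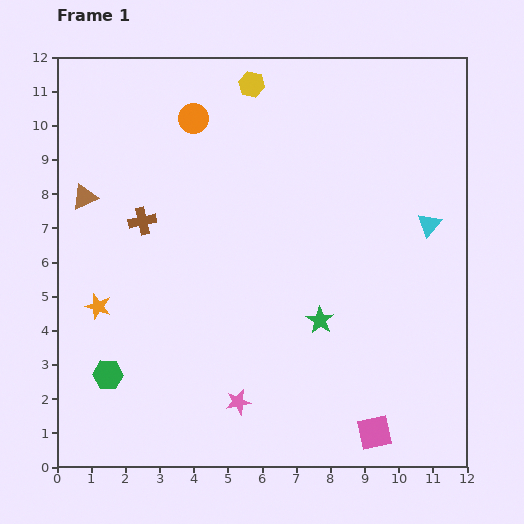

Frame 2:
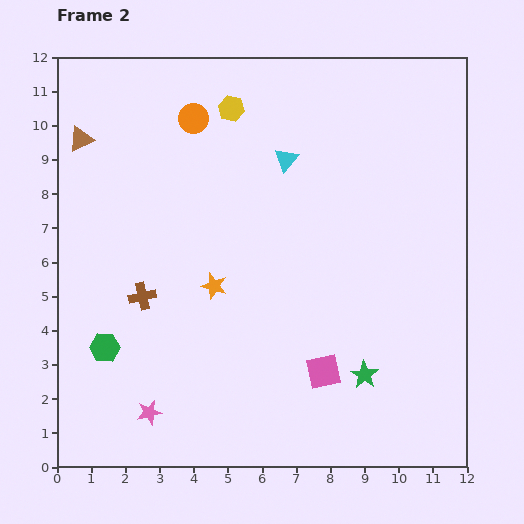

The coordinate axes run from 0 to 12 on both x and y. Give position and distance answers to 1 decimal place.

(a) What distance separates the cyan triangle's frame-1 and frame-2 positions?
4.6

The cyan triangle moved from (10.9, 7.1) to (6.7, 9.0), a distance of √(4.2² + 1.9²) ≈ 4.6.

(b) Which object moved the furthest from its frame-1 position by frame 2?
the cyan triangle

(moved 4.6; next 3.5)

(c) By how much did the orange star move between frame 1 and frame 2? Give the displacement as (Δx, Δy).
(3.4, 0.6)

The orange star was at (1.2, 4.7) in frame 1 and (4.6, 5.3) in frame 2.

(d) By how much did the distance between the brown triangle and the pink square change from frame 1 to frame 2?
-1.1

Distance in frame 1: 10.9. Distance in frame 2: 9.8.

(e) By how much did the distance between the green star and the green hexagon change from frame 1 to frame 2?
+1.2

Distance in frame 1: 6.4. Distance in frame 2: 7.6.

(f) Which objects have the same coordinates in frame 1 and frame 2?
the orange circle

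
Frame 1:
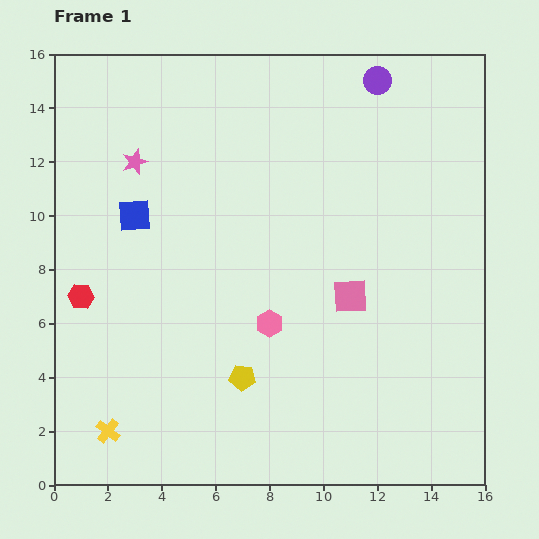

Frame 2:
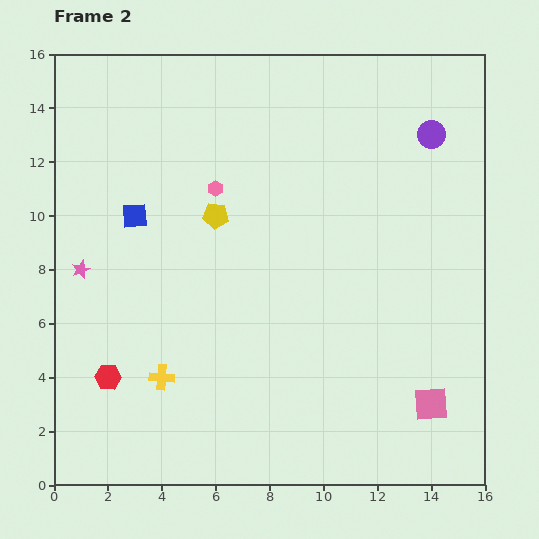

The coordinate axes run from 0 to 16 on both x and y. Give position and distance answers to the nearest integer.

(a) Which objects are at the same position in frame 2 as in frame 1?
the blue square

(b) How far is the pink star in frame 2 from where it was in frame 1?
4

The pink star moved from (3, 12) to (1, 8), a distance of √(2² + 4²) ≈ 4.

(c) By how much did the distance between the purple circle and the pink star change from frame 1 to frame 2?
+5

Distance in frame 1: 9. Distance in frame 2: 14.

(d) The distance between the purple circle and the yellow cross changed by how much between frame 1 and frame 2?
-3

Distance in frame 1: 16. Distance in frame 2: 13.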